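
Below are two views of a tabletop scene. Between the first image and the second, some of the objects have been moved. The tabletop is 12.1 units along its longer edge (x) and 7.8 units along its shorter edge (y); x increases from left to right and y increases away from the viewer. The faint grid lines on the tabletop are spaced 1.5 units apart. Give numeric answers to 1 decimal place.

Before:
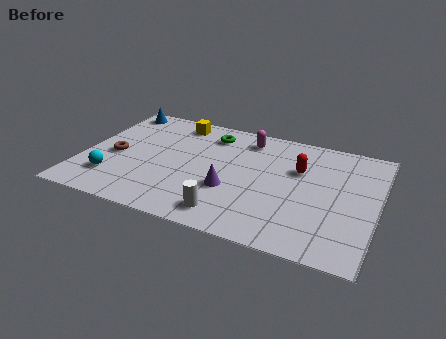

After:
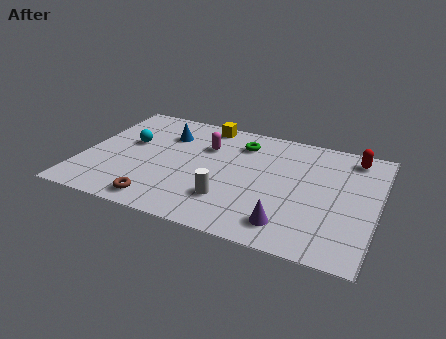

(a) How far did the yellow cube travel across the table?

1.2

The yellow cube was near (3.5, 6.7) before and (4.7, 7.0) after, so it travelled √(1.2² + 0.3²) ≈ 1.2 units.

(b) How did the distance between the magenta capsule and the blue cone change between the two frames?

-3.9

They were about 5.6 units apart before and 1.7 after — 3.9 units closer together.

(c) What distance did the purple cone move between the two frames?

2.9

The purple cone was near (6.2, 2.8) before and (8.7, 1.4) after, so it travelled √(2.5² + 1.4²) ≈ 2.9 units.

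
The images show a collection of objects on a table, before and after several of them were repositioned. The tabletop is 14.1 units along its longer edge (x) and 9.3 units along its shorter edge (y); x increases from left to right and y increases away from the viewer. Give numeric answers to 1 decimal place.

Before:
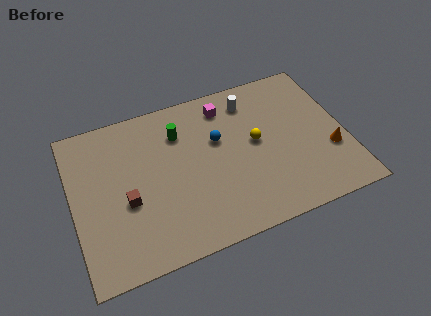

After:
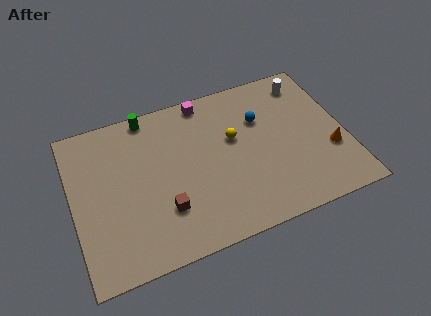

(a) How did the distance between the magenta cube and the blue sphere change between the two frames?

+1.4

Before: roughly 2.0 units apart; after: 3.4. That's 1.4 units further apart.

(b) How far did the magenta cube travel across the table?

1.2

The magenta cube was near (8.2, 7.7) before and (7.2, 8.4) after, so it travelled √(1.0² + 0.7²) ≈ 1.2 units.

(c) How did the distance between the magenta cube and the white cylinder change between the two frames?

+4.0

Before: roughly 1.3 units apart; after: 5.3. That's 4.0 units further apart.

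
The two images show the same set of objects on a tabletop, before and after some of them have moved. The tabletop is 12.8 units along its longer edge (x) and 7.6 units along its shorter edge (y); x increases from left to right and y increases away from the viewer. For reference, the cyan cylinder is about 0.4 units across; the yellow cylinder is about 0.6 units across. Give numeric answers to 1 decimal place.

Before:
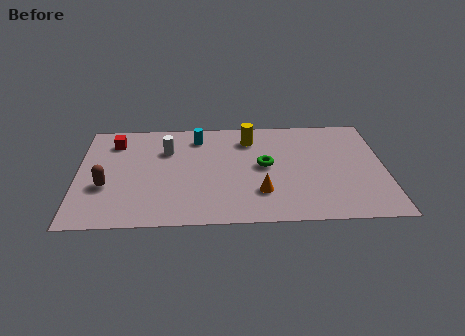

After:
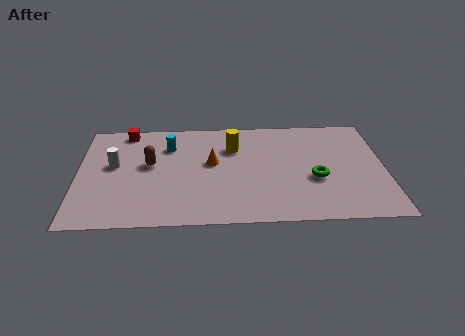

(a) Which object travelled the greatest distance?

the orange cone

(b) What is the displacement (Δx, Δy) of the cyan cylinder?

(-1.2, -0.6)

From the two frames, the cyan cylinder sits at roughly (5.0, 6.2) before and (3.8, 5.6) after.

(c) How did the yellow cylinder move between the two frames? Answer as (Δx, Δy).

(-0.7, -0.6)

From the two frames, the yellow cylinder sits at roughly (7.2, 6.0) before and (6.5, 5.4) after.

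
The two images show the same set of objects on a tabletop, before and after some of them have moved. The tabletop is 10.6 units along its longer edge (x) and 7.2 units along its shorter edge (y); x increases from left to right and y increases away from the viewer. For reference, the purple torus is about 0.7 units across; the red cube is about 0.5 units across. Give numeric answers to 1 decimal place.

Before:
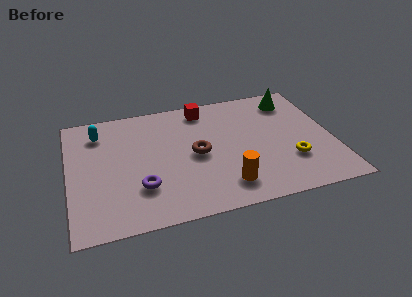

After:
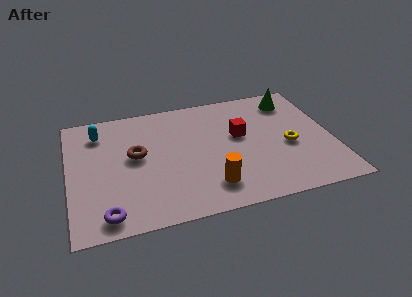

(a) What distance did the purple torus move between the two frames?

1.8

The purple torus was near (2.8, 2.1) before and (1.4, 0.9) after, so it travelled √(1.4² + 1.2²) ≈ 1.8 units.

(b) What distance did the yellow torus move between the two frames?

0.9

From (8.8, 2.2) to (8.8, 3.1), the yellow torus covered √(0.0² + 0.9²) ≈ 0.9 units.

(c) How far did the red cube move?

2.4

The red cube was near (5.6, 6.2) before and (6.9, 4.2) after, so it travelled √(1.3² + 2.0²) ≈ 2.4 units.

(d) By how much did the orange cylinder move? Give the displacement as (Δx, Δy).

(-0.6, 0.1)

From the two frames, the orange cylinder sits at roughly (6.1, 1.4) before and (5.5, 1.5) after.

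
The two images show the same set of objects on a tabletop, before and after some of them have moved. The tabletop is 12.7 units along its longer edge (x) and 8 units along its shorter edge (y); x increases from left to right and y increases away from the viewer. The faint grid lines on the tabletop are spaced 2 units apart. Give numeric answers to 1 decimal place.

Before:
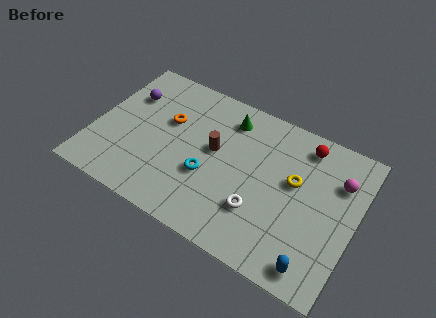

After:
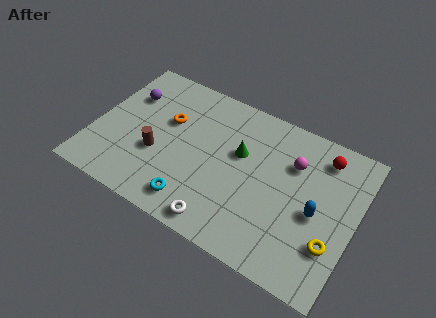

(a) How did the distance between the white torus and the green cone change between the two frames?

-0.6

The distance was about 4.6 in the first image and 4.0 in the second, so they moved 0.6 units closer together.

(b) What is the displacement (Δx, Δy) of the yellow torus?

(2.1, -2.3)

The yellow torus started near (9.7, 4.7) and ended near (11.8, 2.4).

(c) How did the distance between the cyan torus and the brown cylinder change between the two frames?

+1.2

The distance was about 1.5 in the first image and 2.7 in the second, so they moved 1.2 units further apart.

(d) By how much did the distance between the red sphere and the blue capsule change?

-2.9

The distance was about 5.9 in the first image and 3.0 in the second, so they moved 2.9 units closer together.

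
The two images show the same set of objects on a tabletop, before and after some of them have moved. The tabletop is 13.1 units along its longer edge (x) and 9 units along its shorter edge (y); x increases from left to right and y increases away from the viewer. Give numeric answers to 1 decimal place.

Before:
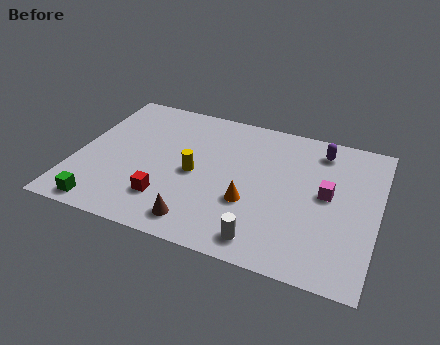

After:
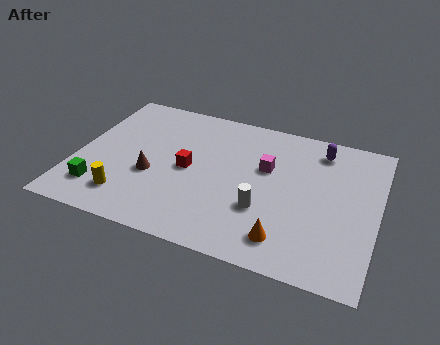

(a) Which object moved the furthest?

the yellow cylinder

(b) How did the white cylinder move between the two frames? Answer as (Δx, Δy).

(-0.2, 1.8)

The white cylinder started near (8.5, 1.2) and ended near (8.3, 3.0).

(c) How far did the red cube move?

2.3

From (4.2, 2.2) to (4.9, 4.4), the red cube covered √(0.7² + 2.2²) ≈ 2.3 units.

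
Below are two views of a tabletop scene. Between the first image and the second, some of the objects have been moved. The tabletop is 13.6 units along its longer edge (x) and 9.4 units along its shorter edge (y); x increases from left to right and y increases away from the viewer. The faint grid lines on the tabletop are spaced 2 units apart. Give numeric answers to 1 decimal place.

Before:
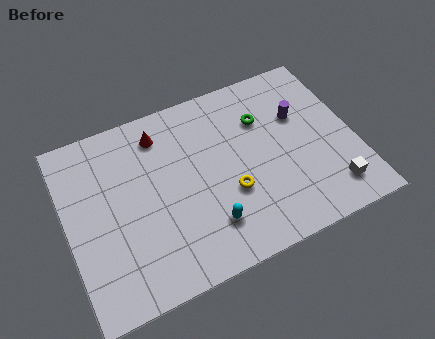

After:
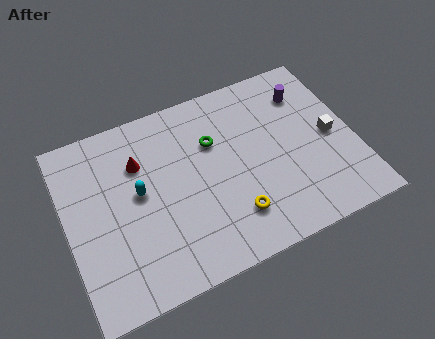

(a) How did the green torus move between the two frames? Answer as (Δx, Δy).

(-2.4, -0.3)

From the two frames, the green torus sits at roughly (9.5, 6.6) before and (7.1, 6.3) after.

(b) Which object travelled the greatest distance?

the cyan capsule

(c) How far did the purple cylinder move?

1.2

The purple cylinder moved from about (11.2, 6.1) to (11.7, 7.2), a distance of √(0.5² + 1.1²) ≈ 1.2.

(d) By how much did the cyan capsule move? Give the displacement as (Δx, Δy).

(-2.9, 2.9)

The cyan capsule started near (6.3, 2.2) and ended near (3.4, 5.1).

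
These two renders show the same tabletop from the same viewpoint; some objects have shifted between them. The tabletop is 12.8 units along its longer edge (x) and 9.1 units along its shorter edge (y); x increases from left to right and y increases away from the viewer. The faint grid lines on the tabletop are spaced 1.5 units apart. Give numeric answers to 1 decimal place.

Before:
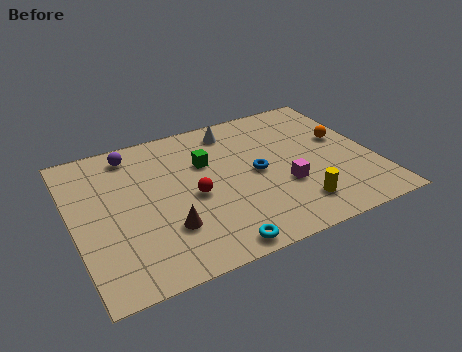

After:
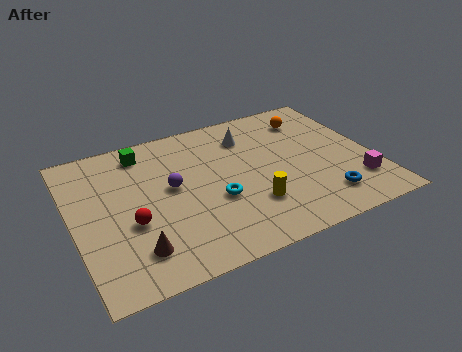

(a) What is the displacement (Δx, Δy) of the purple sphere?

(1.4, -2.8)

The purple sphere started near (2.8, 7.8) and ended near (4.2, 5.0).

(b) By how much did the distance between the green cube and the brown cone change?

+1.9

The distance was about 4.0 in the first image and 5.9 in the second, so they moved 1.9 units further apart.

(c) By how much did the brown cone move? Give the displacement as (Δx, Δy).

(-1.4, -0.7)

The brown cone started near (3.7, 2.6) and ended near (2.3, 1.9).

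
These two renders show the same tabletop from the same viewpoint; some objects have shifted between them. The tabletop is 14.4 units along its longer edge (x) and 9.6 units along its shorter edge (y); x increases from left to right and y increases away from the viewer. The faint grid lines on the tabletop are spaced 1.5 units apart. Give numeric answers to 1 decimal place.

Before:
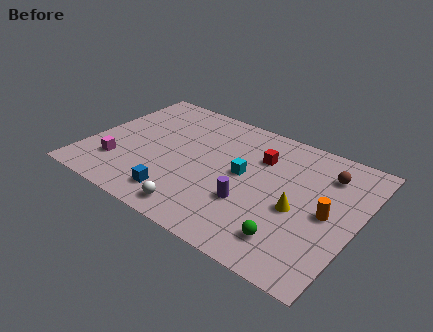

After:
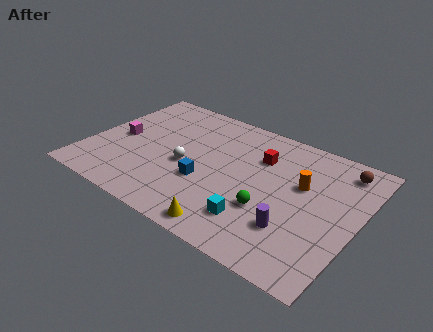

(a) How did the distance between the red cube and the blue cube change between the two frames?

-2.1

Before: roughly 6.2 units apart; after: 4.1. That's 2.1 units closer together.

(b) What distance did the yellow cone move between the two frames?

4.3

The yellow cone was near (11.4, 4.1) before and (8.4, 1.0) after, so it travelled √(3.0² + 3.1²) ≈ 4.3 units.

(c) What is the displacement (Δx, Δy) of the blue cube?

(1.1, 1.8)

The blue cube started near (5.4, 1.7) and ended near (6.5, 3.5).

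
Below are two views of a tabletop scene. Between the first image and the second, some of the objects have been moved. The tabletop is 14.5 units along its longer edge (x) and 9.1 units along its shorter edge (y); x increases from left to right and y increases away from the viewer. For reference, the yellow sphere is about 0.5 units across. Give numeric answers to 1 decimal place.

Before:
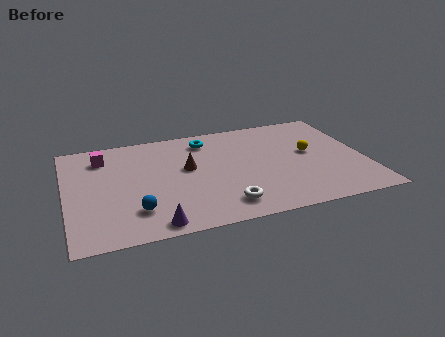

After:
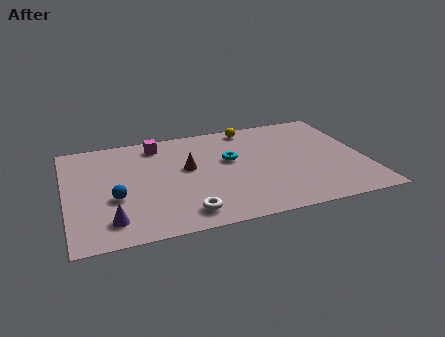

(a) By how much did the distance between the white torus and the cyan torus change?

-1.2

They were about 5.9 units apart before and 4.7 after — 1.2 units closer together.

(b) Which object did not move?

the brown cone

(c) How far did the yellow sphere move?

4.1

The yellow sphere moved from about (11.9, 5.0) to (9.2, 8.1), a distance of √(2.7² + 3.1²) ≈ 4.1.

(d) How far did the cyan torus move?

2.3

The cyan torus was near (7.0, 7.5) before and (8.0, 5.4) after, so it travelled √(1.0² + 2.1²) ≈ 2.3 units.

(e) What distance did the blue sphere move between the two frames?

1.6

From (3.2, 2.2) to (2.3, 3.5), the blue sphere covered √(0.9² + 1.3²) ≈ 1.6 units.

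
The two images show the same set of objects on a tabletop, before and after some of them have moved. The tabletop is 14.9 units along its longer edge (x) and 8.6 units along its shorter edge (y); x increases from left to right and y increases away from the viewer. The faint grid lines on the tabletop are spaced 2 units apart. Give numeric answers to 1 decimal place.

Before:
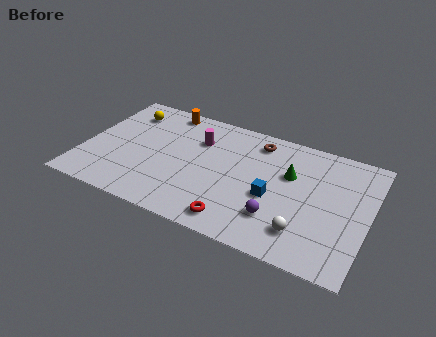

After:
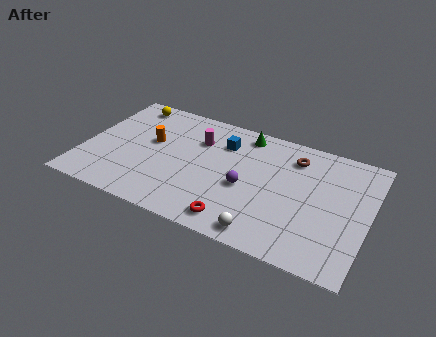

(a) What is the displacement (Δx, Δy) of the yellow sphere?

(0.0, 0.7)

From the two frames, the yellow sphere sits at roughly (1.8, 6.8) before and (1.8, 7.5) after.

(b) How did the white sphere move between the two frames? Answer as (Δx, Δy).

(-1.9, -0.9)

From the two frames, the white sphere sits at roughly (11.8, 1.9) before and (9.9, 1.0) after.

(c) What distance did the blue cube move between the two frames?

4.0

The blue cube was near (10.0, 3.6) before and (7.1, 6.4) after, so it travelled √(2.9² + 2.8²) ≈ 4.0 units.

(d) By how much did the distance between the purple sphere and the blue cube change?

+1.7

The distance was about 1.4 in the first image and 3.1 in the second, so they moved 1.7 units further apart.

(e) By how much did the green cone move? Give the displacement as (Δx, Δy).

(-2.6, 2.0)

From the two frames, the green cone sits at roughly (10.7, 5.5) before and (8.1, 7.5) after.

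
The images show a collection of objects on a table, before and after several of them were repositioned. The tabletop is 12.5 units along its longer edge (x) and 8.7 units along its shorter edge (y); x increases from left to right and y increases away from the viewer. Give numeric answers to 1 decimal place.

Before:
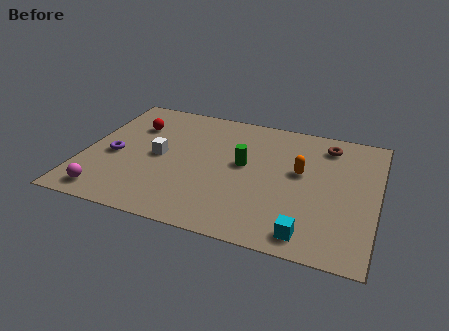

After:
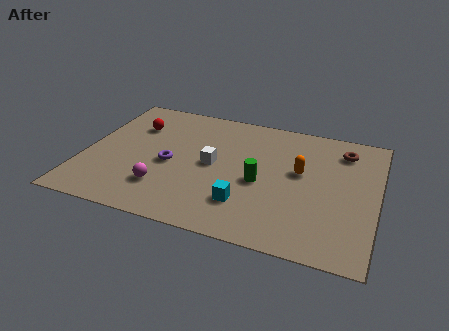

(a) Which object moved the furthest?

the cyan cube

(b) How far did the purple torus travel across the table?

2.4

The purple torus moved from about (1.3, 3.8) to (3.7, 3.9), a distance of √(2.4² + 0.1²) ≈ 2.4.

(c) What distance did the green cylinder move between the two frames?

1.3

From (6.8, 4.8) to (7.6, 3.8), the green cylinder covered √(0.8² + 1.0²) ≈ 1.3 units.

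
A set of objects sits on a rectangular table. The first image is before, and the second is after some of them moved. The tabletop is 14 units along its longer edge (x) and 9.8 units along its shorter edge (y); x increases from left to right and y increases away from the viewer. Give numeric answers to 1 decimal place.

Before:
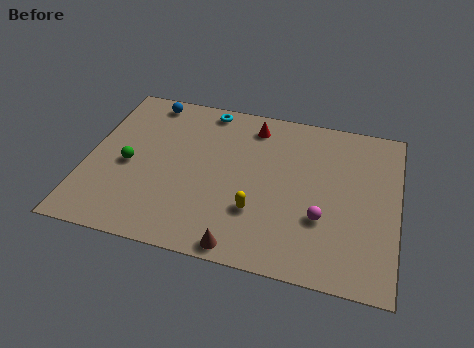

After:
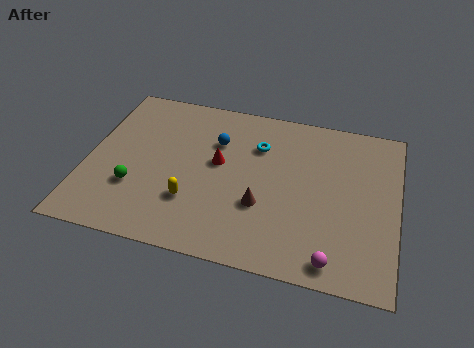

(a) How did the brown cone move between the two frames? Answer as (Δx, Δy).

(0.7, 2.6)

The brown cone started near (7.3, 0.8) and ended near (8.0, 3.4).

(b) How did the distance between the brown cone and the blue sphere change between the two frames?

-5.2

The distance was about 9.3 in the first image and 4.1 in the second, so they moved 5.2 units closer together.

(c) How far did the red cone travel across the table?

3.0

The red cone was near (7.3, 8.2) before and (5.9, 5.5) after, so it travelled √(1.4² + 2.7²) ≈ 3.0 units.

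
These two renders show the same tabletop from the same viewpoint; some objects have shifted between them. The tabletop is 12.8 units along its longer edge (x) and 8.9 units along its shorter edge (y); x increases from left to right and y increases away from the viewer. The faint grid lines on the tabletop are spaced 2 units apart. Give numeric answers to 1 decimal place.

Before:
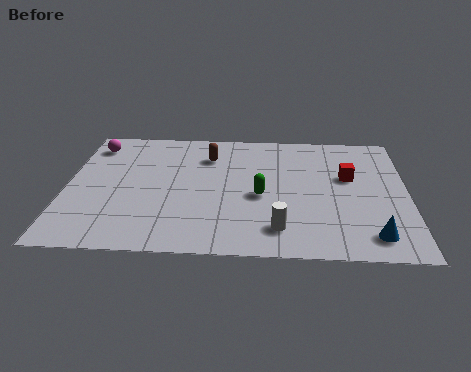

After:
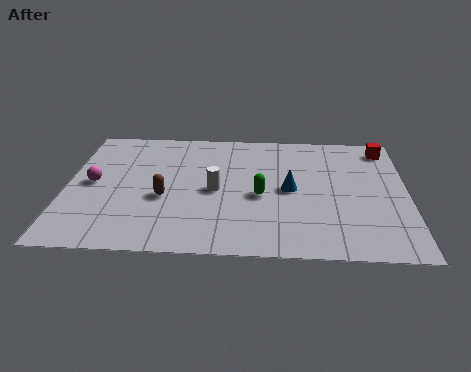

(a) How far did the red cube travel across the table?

2.6

The red cube was near (10.6, 5.4) before and (12.0, 7.6) after, so it travelled √(1.4² + 2.2²) ≈ 2.6 units.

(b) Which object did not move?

the green capsule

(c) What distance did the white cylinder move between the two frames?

3.5

From (8.0, 1.7) to (5.6, 4.2), the white cylinder covered √(2.4² + 2.5²) ≈ 3.5 units.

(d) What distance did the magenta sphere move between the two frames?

2.8

The magenta sphere moved from about (0.9, 7.3) to (1.0, 4.5), a distance of √(0.1² + 2.8²) ≈ 2.8.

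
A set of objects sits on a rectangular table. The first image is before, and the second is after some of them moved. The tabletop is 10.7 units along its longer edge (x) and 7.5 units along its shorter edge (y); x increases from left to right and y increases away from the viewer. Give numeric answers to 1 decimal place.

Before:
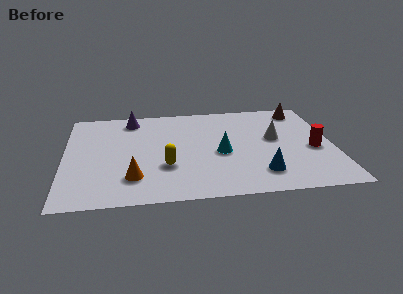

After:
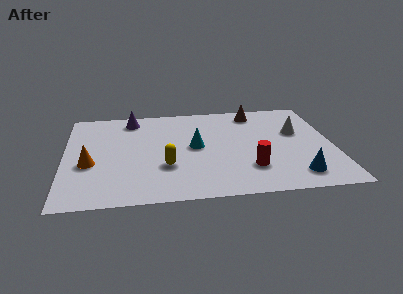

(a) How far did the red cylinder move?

2.9

From (9.9, 3.2) to (7.3, 2.0), the red cylinder covered √(2.6² + 1.2²) ≈ 2.9 units.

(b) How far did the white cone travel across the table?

1.0

The white cone was near (8.4, 4.2) before and (9.3, 4.6) after, so it travelled √(0.9² + 0.4²) ≈ 1.0 units.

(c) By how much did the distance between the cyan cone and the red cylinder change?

-0.9

They were about 3.7 units apart before and 2.8 after — 0.9 units closer together.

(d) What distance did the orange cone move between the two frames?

2.1

From (2.7, 1.8) to (1.0, 3.0), the orange cone covered √(1.7² + 1.2²) ≈ 2.1 units.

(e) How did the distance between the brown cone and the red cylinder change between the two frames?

+1.2

Before: roughly 3.2 units apart; after: 4.4. That's 1.2 units further apart.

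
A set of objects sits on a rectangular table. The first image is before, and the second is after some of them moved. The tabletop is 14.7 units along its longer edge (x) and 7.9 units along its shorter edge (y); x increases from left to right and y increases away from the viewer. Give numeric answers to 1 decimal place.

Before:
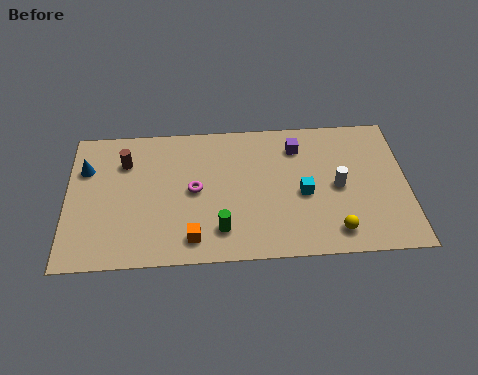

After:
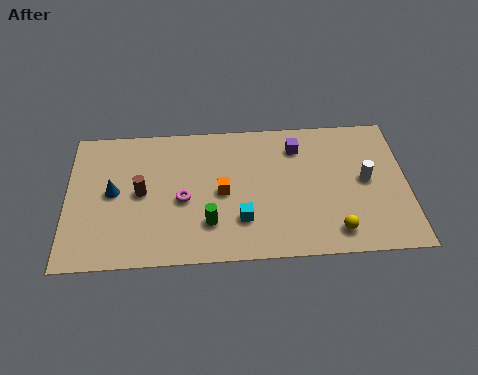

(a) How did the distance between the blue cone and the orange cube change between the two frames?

-1.5

Before: roughly 6.2 units apart; after: 4.7. That's 1.5 units closer together.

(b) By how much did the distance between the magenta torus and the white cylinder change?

+1.7

The distance was about 6.2 in the first image and 7.9 in the second, so they moved 1.7 units further apart.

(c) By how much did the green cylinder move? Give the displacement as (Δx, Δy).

(-0.5, 0.4)

From the two frames, the green cylinder sits at roughly (6.6, 1.7) before and (6.1, 2.1) after.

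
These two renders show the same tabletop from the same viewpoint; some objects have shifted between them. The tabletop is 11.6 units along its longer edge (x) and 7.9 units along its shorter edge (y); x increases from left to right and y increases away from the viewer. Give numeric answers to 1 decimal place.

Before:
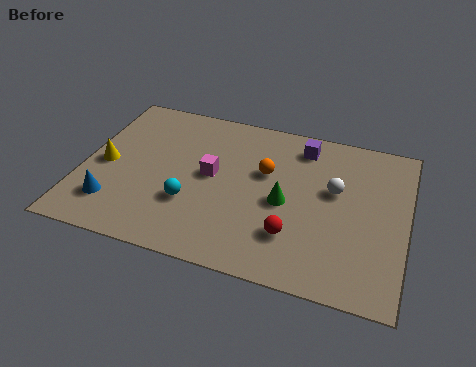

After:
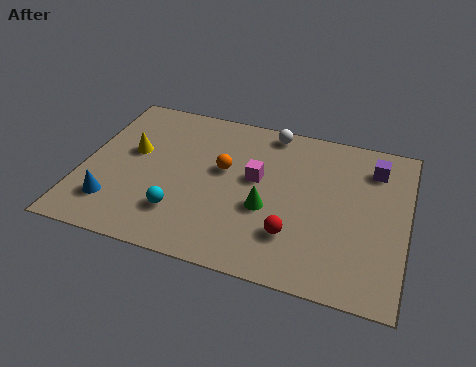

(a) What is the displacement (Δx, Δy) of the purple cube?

(2.6, -0.4)

The purple cube started near (7.7, 6.6) and ended near (10.3, 6.2).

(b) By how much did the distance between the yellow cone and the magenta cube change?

+0.7

Before: roughly 3.8 units apart; after: 4.5. That's 0.7 units further apart.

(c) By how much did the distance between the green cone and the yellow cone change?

-1.3

Before: roughly 6.5 units apart; after: 5.2. That's 1.3 units closer together.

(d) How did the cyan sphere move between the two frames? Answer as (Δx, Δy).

(-0.3, -0.6)

From the two frames, the cyan sphere sits at roughly (4.0, 2.6) before and (3.7, 2.0) after.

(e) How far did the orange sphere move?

1.5

The orange sphere moved from about (6.5, 4.9) to (5.0, 4.6), a distance of √(1.5² + 0.3²) ≈ 1.5.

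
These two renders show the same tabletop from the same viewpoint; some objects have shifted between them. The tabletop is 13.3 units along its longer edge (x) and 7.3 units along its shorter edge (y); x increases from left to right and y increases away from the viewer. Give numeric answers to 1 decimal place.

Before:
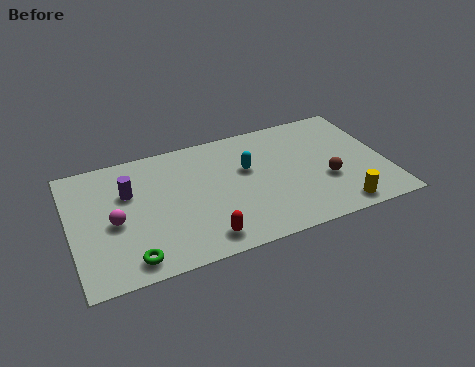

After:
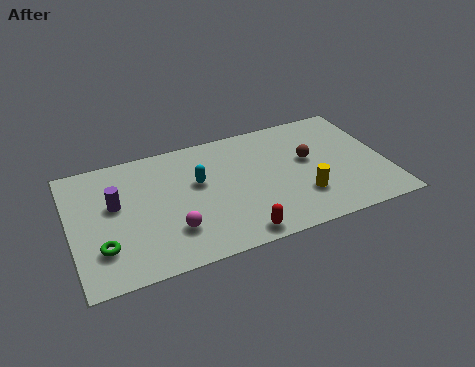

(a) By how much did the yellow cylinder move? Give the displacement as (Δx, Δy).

(-1.4, 1.2)

From the two frames, the yellow cylinder sits at roughly (11.0, 0.9) before and (9.6, 2.1) after.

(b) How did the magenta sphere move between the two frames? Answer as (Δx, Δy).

(2.3, -1.3)

The magenta sphere was at about (1.8, 3.3) and moved to about (4.1, 2.0).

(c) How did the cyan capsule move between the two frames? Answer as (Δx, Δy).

(-2.1, -0.1)

The cyan capsule was at about (7.5, 4.5) and moved to about (5.4, 4.4).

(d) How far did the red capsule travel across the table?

1.4

The red capsule was near (5.3, 1.1) before and (6.7, 0.8) after, so it travelled √(1.4² + 0.3²) ≈ 1.4 units.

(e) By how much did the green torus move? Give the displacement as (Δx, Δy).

(-1.1, 1.0)

From the two frames, the green torus sits at roughly (2.3, 1.0) before and (1.2, 2.0) after.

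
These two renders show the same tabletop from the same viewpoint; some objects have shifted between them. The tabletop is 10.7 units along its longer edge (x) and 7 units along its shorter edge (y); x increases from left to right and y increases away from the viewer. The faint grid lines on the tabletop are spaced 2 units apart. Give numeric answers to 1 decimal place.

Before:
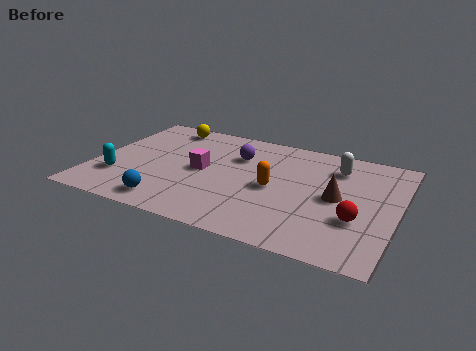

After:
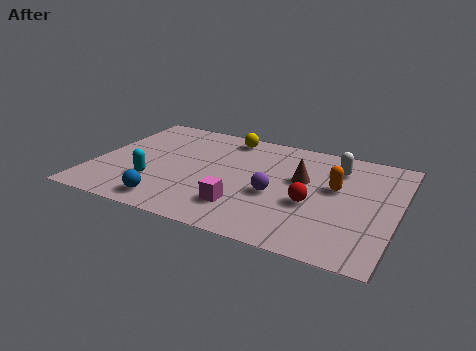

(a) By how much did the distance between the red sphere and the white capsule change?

-0.5

The distance was about 3.2 in the first image and 2.7 in the second, so they moved 0.5 units closer together.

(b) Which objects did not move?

the blue sphere and the white capsule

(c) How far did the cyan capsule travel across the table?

1.3

From (1.0, 2.0) to (2.3, 2.1), the cyan capsule covered √(1.3² + 0.1²) ≈ 1.3 units.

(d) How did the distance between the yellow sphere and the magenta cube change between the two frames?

+1.4

Before: roughly 3.1 units apart; after: 4.5. That's 1.4 units further apart.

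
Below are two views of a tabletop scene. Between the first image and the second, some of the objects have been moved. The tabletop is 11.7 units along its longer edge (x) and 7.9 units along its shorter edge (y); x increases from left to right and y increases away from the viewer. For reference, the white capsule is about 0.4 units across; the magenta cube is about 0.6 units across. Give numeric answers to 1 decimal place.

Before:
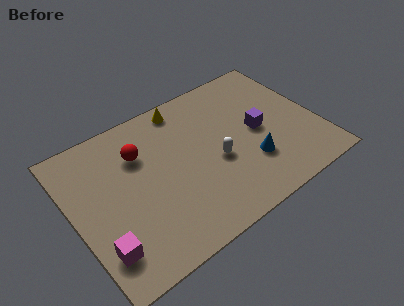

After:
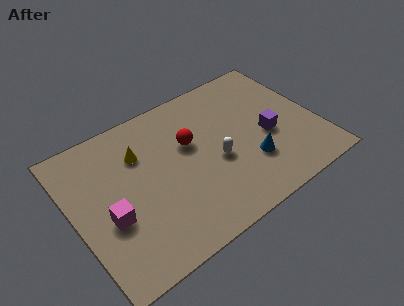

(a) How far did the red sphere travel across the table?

2.4

The red sphere was near (3.4, 5.6) before and (5.7, 4.9) after, so it travelled √(2.3² + 0.7²) ≈ 2.4 units.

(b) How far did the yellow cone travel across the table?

2.8

The yellow cone was near (5.8, 7.0) before and (3.4, 5.6) after, so it travelled √(2.4² + 1.4²) ≈ 2.8 units.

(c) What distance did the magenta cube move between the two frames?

1.4

The magenta cube moved from about (0.9, 1.8) to (1.5, 3.1), a distance of √(0.6² + 1.3²) ≈ 1.4.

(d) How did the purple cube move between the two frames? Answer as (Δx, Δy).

(0.4, -0.5)

From the two frames, the purple cube sits at roughly (8.9, 3.9) before and (9.3, 3.4) after.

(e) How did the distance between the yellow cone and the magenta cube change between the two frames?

-4.0

They were about 7.1 units apart before and 3.1 after — 4.0 units closer together.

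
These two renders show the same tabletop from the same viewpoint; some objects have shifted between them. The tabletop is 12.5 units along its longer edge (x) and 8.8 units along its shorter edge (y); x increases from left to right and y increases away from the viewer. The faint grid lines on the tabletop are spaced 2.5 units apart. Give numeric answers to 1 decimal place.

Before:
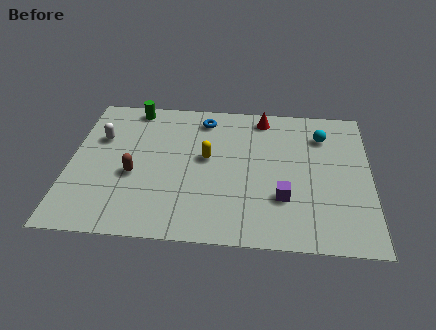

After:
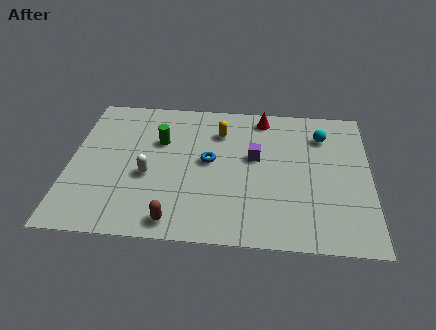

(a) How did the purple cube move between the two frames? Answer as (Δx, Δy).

(-1.2, 2.4)

The purple cube was at about (8.9, 2.7) and moved to about (7.7, 5.1).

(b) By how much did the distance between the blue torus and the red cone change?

+1.2

The distance was about 2.5 in the first image and 3.7 in the second, so they moved 1.2 units further apart.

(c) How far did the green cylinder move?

2.4

From (2.5, 7.9) to (3.7, 5.8), the green cylinder covered √(1.2² + 2.1²) ≈ 2.4 units.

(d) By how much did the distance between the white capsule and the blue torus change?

-1.9

The distance was about 4.6 in the first image and 2.7 in the second, so they moved 1.9 units closer together.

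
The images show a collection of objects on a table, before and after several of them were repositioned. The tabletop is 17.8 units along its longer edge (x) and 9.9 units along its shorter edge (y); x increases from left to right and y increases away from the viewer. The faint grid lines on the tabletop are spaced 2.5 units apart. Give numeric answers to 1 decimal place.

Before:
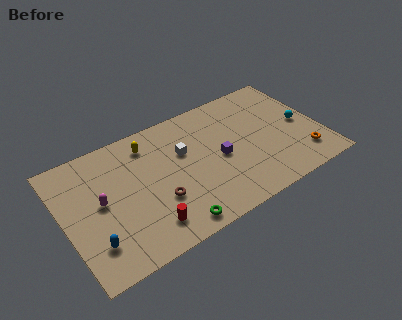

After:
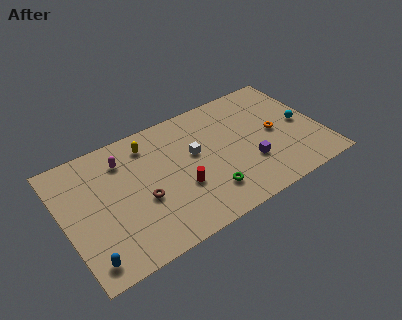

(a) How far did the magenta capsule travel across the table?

3.1

The magenta capsule moved from about (2.5, 5.2) to (4.4, 7.7), a distance of √(1.9² + 2.5²) ≈ 3.1.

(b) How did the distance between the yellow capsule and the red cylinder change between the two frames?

-1.5

They were about 6.3 units apart before and 4.8 after — 1.5 units closer together.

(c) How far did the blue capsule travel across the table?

1.1

From (1.6, 2.4) to (1.1, 1.4), the blue capsule covered √(0.5² + 1.0²) ≈ 1.1 units.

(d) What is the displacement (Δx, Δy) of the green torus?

(2.7, 1.2)

The green torus was at about (6.8, 1.1) and moved to about (9.5, 2.3).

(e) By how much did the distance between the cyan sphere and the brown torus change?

+0.9

They were about 10.5 units apart before and 11.4 after — 0.9 units further apart.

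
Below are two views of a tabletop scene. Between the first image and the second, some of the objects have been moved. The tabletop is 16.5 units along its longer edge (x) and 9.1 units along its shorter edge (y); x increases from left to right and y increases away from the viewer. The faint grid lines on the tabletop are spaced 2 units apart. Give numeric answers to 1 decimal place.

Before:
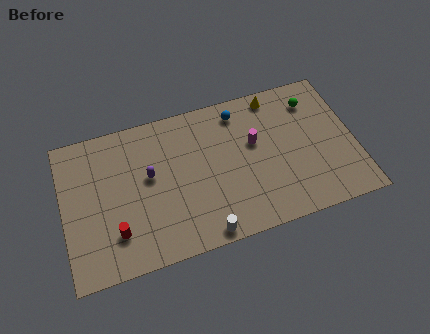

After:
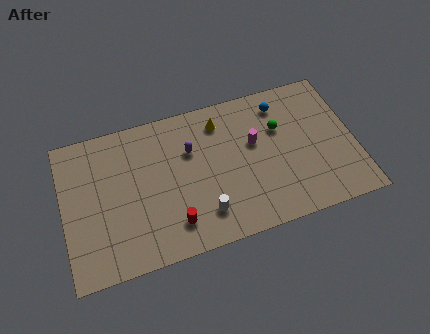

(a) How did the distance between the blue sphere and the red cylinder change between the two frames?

-0.5

Before: roughly 9.2 units apart; after: 8.7. That's 0.5 units closer together.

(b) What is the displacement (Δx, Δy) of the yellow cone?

(-3.2, -0.7)

From the two frames, the yellow cone sits at roughly (12.3, 8.1) before and (9.1, 7.4) after.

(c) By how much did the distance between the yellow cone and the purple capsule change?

-5.7

They were about 7.9 units apart before and 2.2 after — 5.7 units closer together.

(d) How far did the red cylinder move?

3.2

The red cylinder moved from about (2.8, 2.3) to (6.0, 1.9), a distance of √(3.2² + 0.4²) ≈ 3.2.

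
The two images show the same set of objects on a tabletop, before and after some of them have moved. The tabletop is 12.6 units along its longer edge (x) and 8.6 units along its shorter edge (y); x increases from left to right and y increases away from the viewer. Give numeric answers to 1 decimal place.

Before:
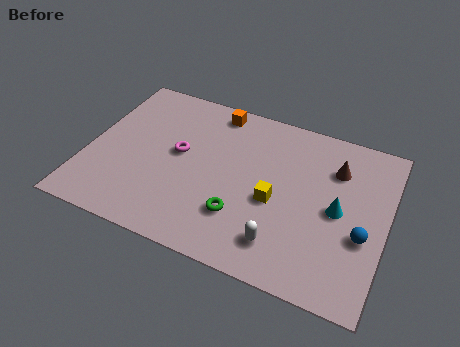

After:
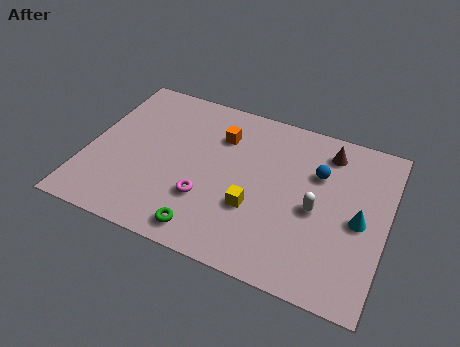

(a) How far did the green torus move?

1.8

From (6.7, 2.4) to (5.4, 1.1), the green torus covered √(1.3² + 1.3²) ≈ 1.8 units.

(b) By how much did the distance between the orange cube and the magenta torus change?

+0.5

The distance was about 3.1 in the first image and 3.6 in the second, so they moved 0.5 units further apart.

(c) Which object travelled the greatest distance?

the blue sphere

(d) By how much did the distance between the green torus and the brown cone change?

+2.2

Before: roughly 5.3 units apart; after: 7.5. That's 2.2 units further apart.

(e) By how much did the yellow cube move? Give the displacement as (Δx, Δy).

(-0.8, -0.7)

The yellow cube started near (8.0, 3.7) and ended near (7.2, 3.0).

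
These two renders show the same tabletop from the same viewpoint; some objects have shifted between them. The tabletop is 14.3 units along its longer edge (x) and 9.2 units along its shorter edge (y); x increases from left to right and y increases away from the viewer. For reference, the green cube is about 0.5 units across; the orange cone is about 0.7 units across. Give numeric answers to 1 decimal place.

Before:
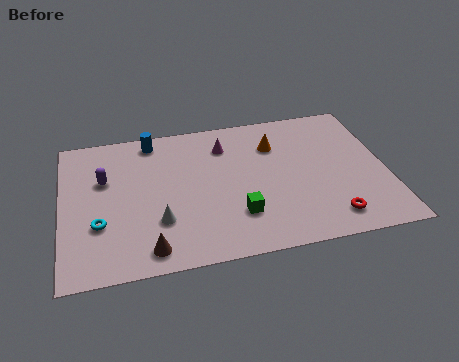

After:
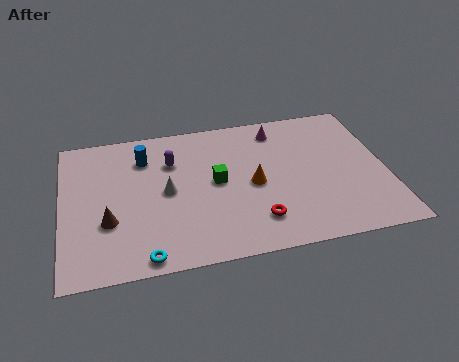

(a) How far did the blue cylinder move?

1.2

From (4.1, 8.1) to (3.7, 7.0), the blue cylinder covered √(0.4² + 1.1²) ≈ 1.2 units.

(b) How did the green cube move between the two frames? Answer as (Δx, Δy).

(-0.8, 2.3)

The green cube started near (7.6, 2.5) and ended near (6.8, 4.8).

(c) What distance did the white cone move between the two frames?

1.8

The white cone was near (4.2, 2.8) before and (4.6, 4.6) after, so it travelled √(0.4² + 1.8²) ≈ 1.8 units.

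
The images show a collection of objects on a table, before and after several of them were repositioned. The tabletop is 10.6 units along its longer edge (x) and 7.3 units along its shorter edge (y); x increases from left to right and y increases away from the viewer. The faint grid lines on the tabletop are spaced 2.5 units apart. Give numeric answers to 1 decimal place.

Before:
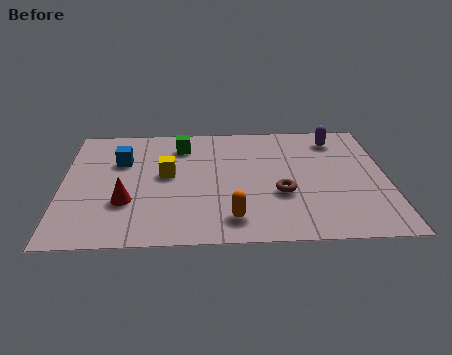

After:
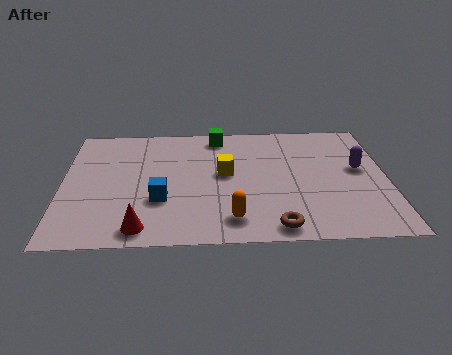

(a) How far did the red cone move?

1.6

From (2.1, 2.4) to (2.6, 0.9), the red cone covered √(0.5² + 1.5²) ≈ 1.6 units.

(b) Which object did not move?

the orange capsule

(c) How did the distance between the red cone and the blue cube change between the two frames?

-0.8

Before: roughly 2.5 units apart; after: 1.7. That's 0.8 units closer together.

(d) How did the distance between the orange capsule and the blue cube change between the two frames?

-2.5

Before: roughly 5.1 units apart; after: 2.6. That's 2.5 units closer together.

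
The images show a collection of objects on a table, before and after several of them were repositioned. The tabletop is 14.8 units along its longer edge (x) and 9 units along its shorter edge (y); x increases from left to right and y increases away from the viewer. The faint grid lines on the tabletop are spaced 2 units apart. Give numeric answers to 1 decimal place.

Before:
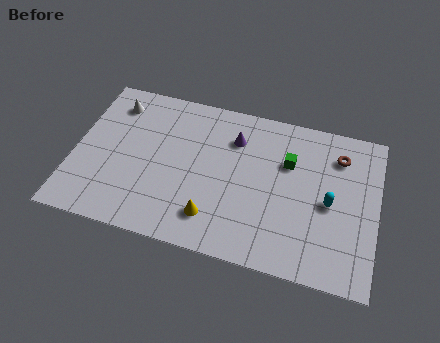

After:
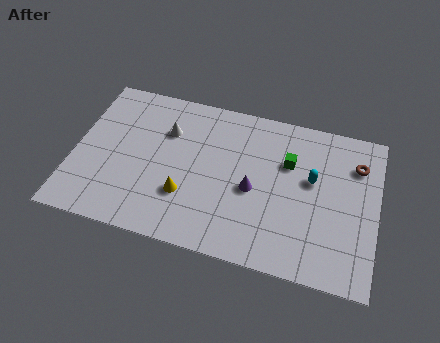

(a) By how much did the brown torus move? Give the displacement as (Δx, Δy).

(0.9, -0.3)

The brown torus started near (12.8, 7.0) and ended near (13.7, 6.7).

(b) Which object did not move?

the green cube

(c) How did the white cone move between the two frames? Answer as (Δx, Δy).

(2.7, -1.0)

From the two frames, the white cone sits at roughly (1.7, 7.3) before and (4.4, 6.3) after.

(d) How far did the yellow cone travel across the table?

1.7

The yellow cone was near (7.0, 1.9) before and (5.6, 2.8) after, so it travelled √(1.4² + 0.9²) ≈ 1.7 units.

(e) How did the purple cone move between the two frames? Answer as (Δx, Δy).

(1.1, -2.7)

From the two frames, the purple cone sits at roughly (7.7, 6.7) before and (8.8, 4.0) after.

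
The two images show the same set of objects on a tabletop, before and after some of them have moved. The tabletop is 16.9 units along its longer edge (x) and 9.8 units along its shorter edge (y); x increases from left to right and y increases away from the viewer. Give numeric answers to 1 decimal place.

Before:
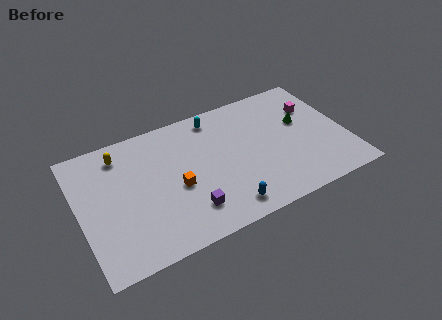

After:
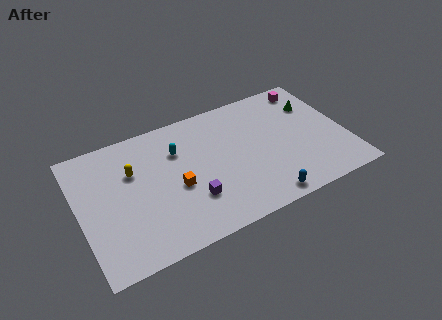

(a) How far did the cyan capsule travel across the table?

3.1

The cyan capsule was near (9.0, 8.5) before and (6.4, 6.9) after, so it travelled √(2.6² + 1.6²) ≈ 3.1 units.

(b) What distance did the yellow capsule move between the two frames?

1.7

The yellow capsule was near (2.9, 8.1) before and (3.5, 6.5) after, so it travelled √(0.6² + 1.6²) ≈ 1.7 units.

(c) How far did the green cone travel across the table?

1.5

The green cone was near (14.3, 5.9) before and (15.3, 7.0) after, so it travelled √(1.0² + 1.1²) ≈ 1.5 units.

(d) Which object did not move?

the orange cube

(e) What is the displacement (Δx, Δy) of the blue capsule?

(2.4, -0.4)

From the two frames, the blue capsule sits at roughly (8.7, 1.4) before and (11.1, 1.0) after.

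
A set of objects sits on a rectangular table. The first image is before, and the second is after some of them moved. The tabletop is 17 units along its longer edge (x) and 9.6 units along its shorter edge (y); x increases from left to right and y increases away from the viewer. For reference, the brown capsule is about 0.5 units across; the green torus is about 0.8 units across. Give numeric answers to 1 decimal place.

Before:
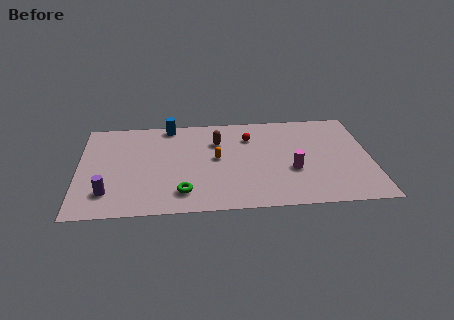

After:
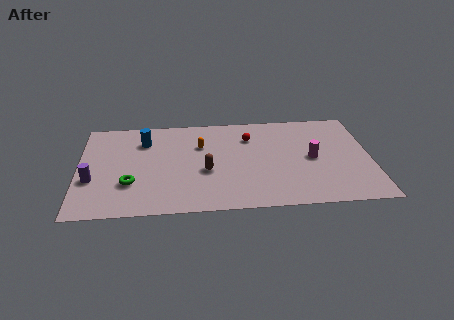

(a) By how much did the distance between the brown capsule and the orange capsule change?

+0.9

Before: roughly 1.7 units apart; after: 2.6. That's 0.9 units further apart.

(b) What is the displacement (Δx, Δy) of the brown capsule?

(-0.7, -2.9)

From the two frames, the brown capsule sits at roughly (8.1, 6.8) before and (7.4, 3.9) after.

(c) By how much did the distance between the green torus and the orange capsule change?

+1.6

The distance was about 3.8 in the first image and 5.4 in the second, so they moved 1.6 units further apart.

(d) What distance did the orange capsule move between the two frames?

1.7

The orange capsule moved from about (8.0, 5.1) to (7.1, 6.5), a distance of √(0.9² + 1.4²) ≈ 1.7.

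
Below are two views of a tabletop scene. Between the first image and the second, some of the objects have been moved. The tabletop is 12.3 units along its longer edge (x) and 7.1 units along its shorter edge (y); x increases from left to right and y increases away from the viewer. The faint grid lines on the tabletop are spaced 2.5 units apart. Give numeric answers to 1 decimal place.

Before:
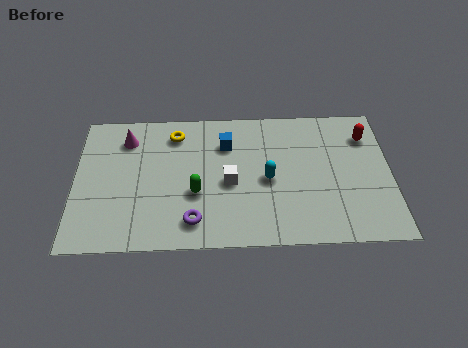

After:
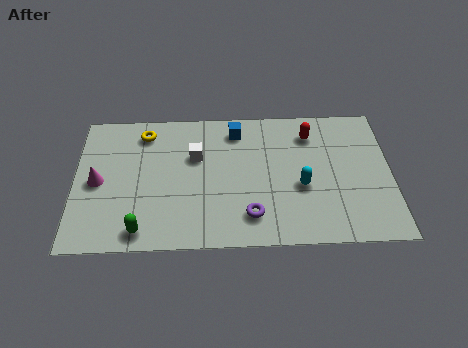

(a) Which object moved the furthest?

the green capsule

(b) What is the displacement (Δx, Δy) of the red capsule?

(-2.2, 0.2)

From the two frames, the red capsule sits at roughly (11.4, 5.4) before and (9.2, 5.6) after.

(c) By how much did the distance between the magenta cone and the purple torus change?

+1.2

They were about 5.0 units apart before and 6.2 after — 1.2 units further apart.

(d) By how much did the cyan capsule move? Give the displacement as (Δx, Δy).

(1.3, -0.4)

The cyan capsule was at about (7.5, 3.3) and moved to about (8.8, 2.9).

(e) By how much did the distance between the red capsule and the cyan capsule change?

-1.7

Before: roughly 4.4 units apart; after: 2.7. That's 1.7 units closer together.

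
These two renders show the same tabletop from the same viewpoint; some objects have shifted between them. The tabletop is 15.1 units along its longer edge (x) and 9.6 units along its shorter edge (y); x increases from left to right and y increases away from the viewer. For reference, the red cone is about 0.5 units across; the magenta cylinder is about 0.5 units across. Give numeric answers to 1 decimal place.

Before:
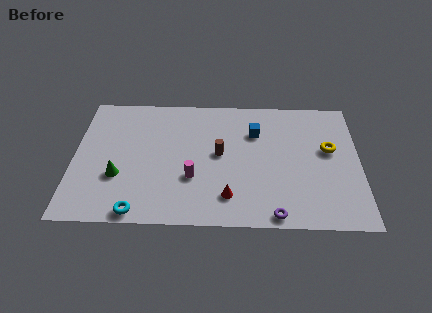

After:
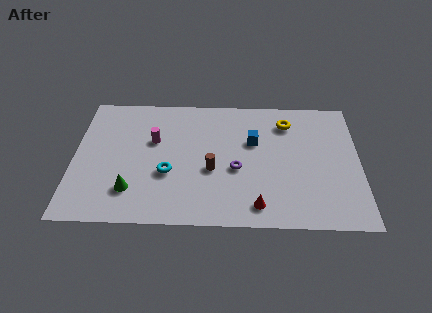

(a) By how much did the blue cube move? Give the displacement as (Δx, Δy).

(-0.1, -0.7)

The blue cube started near (9.6, 6.8) and ended near (9.5, 6.1).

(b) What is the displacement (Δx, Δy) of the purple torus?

(-2.0, 3.2)

From the two frames, the purple torus sits at roughly (10.6, 0.8) before and (8.6, 4.0) after.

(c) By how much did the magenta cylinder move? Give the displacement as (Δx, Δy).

(-2.1, 2.7)

The magenta cylinder was at about (6.3, 3.3) and moved to about (4.2, 6.0).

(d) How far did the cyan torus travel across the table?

3.2

From (3.5, 0.8) to (5.0, 3.6), the cyan torus covered √(1.5² + 2.8²) ≈ 3.2 units.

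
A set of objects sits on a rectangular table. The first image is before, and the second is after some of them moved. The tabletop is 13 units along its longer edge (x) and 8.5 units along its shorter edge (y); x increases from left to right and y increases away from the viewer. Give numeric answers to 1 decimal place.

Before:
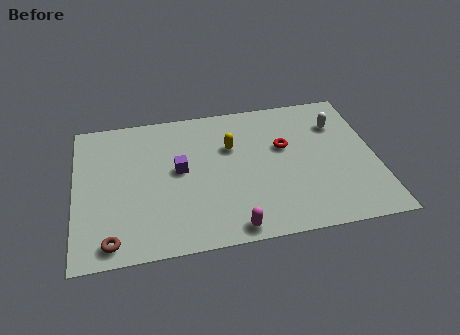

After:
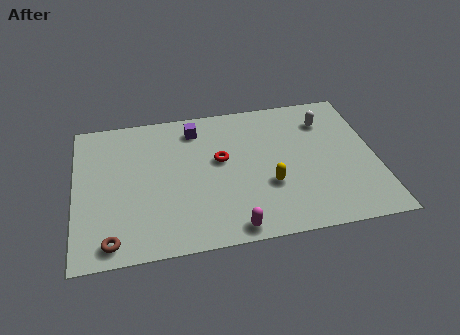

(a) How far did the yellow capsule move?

3.0

The yellow capsule moved from about (6.8, 5.6) to (8.3, 3.0), a distance of √(1.5² + 2.6²) ≈ 3.0.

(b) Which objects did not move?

the magenta capsule and the brown torus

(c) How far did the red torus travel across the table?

2.8

From (9.1, 5.2) to (6.3, 4.9), the red torus covered √(2.8² + 0.3²) ≈ 2.8 units.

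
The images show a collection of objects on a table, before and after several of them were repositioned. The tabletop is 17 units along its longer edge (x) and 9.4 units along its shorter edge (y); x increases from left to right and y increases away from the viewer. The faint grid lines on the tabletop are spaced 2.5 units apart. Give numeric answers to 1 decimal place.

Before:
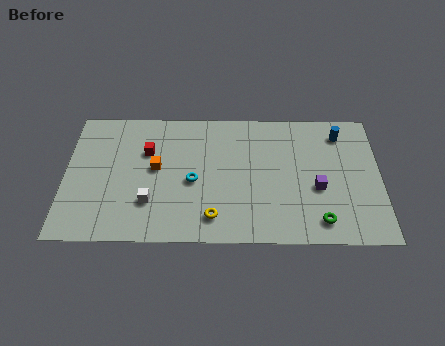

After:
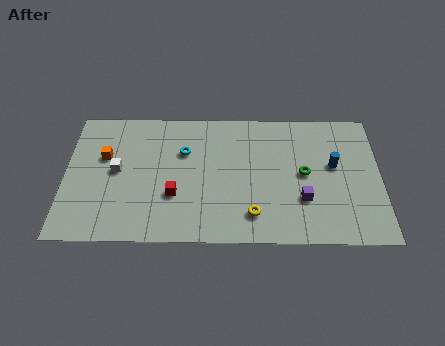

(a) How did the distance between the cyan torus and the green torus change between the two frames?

-0.6

They were about 7.3 units apart before and 6.7 after — 0.6 units closer together.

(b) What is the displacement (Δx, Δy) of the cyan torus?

(-0.5, 2.1)

The cyan torus started near (6.9, 4.2) and ended near (6.4, 6.3).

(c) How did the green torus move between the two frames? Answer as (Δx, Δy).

(-0.8, 3.3)

The green torus was at about (13.7, 1.5) and moved to about (12.9, 4.8).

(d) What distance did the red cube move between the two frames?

3.4

The red cube was near (4.4, 6.3) before and (5.9, 3.2) after, so it travelled √(1.5² + 3.1²) ≈ 3.4 units.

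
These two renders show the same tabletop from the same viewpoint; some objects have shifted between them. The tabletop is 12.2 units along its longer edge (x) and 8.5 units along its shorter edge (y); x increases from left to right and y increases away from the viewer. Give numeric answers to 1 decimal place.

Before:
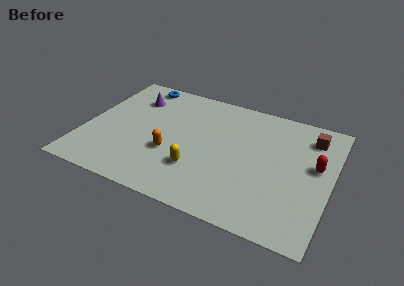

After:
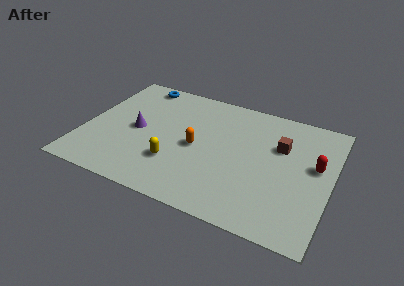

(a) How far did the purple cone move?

2.4

From (2.1, 6.4) to (2.6, 4.1), the purple cone covered √(0.5² + 2.3²) ≈ 2.4 units.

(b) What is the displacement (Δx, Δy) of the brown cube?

(-1.4, -1.2)

The brown cube was at about (11.0, 6.8) and moved to about (9.6, 5.6).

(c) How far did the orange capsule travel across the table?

1.5

The orange capsule moved from about (4.4, 3.1) to (5.6, 4.0), a distance of √(1.2² + 0.9²) ≈ 1.5.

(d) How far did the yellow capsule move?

1.1

The yellow capsule moved from about (5.8, 2.5) to (4.7, 2.5), a distance of √(1.1² + 0.0²) ≈ 1.1.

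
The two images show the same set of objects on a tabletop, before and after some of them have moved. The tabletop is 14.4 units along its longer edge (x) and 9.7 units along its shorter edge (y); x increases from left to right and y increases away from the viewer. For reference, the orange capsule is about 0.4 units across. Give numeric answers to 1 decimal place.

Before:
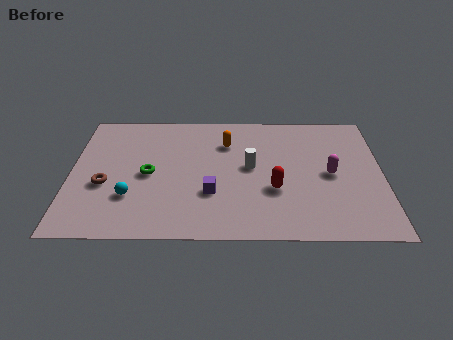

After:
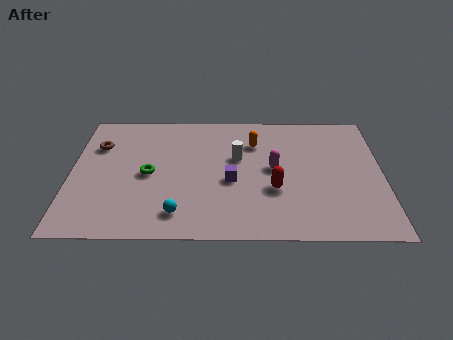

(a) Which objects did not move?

the red capsule and the green torus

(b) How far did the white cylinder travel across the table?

0.9

The white cylinder moved from about (8.3, 5.2) to (7.7, 5.9), a distance of √(0.6² + 0.7²) ≈ 0.9.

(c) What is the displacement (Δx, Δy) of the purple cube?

(0.9, 0.9)

The purple cube started near (6.5, 3.2) and ended near (7.4, 4.1).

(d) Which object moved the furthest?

the brown torus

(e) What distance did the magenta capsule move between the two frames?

2.6

The magenta capsule moved from about (12.0, 4.7) to (9.4, 5.1), a distance of √(2.6² + 0.4²) ≈ 2.6.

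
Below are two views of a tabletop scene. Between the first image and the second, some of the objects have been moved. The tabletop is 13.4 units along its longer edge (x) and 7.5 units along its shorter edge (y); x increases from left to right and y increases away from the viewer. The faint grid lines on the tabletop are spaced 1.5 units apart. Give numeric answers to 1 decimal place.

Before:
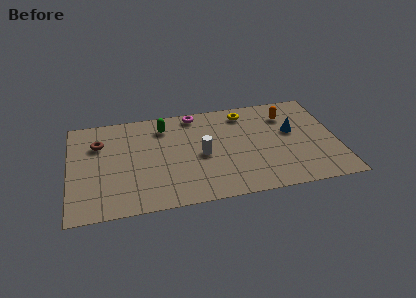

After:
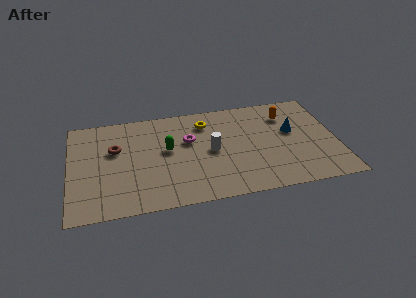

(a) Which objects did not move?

the blue cone and the orange capsule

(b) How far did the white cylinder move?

0.5

The white cylinder was near (6.6, 3.5) before and (7.1, 3.7) after, so it travelled √(0.5² + 0.2²) ≈ 0.5 units.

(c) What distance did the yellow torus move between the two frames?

2.0

The yellow torus moved from about (8.9, 6.3) to (6.9, 5.9), a distance of √(2.0² + 0.4²) ≈ 2.0.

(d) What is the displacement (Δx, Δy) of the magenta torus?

(-0.4, -2.0)

From the two frames, the magenta torus sits at roughly (6.4, 6.7) before and (6.0, 4.7) after.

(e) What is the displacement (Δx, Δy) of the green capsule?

(0.1, -1.8)

The green capsule started near (4.8, 6.0) and ended near (4.9, 4.2).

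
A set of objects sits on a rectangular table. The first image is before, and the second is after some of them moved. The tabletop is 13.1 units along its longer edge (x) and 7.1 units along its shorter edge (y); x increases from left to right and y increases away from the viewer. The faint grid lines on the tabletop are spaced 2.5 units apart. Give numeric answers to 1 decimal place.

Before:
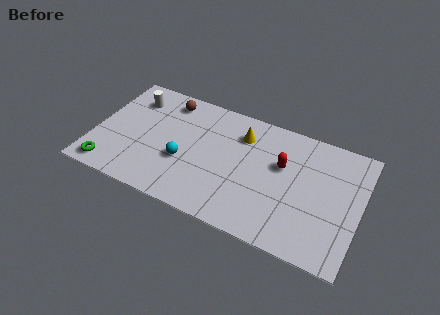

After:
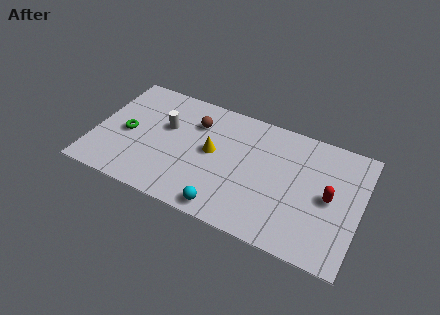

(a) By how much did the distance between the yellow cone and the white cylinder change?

-3.0

Before: roughly 5.5 units apart; after: 2.5. That's 3.0 units closer together.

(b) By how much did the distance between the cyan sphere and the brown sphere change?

+1.3

They were about 3.5 units apart before and 4.8 after — 1.3 units further apart.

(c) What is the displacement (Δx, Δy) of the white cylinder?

(1.8, -1.1)

The white cylinder was at about (1.6, 5.5) and moved to about (3.4, 4.4).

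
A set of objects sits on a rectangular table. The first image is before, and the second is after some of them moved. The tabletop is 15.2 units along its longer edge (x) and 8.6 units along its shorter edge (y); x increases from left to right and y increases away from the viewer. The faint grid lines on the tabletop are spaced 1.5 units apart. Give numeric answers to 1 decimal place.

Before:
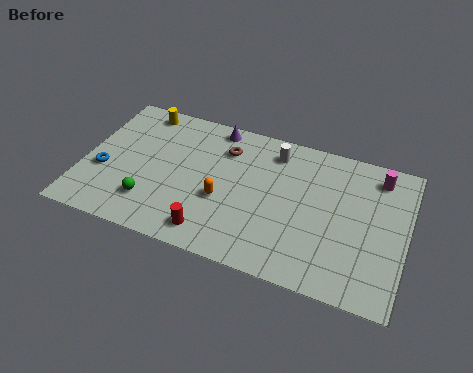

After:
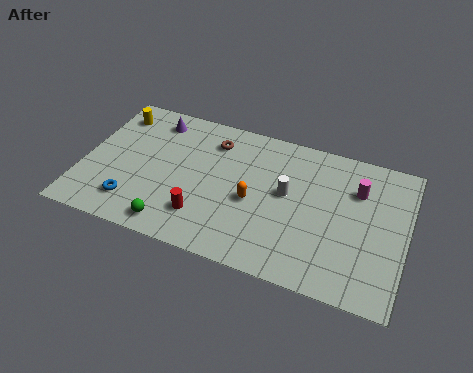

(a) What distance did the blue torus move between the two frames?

2.2

The blue torus moved from about (1.0, 3.3) to (2.6, 1.8), a distance of √(1.6² + 1.5²) ≈ 2.2.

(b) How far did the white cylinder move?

2.4

The white cylinder moved from about (8.8, 7.1) to (9.6, 4.8), a distance of √(0.8² + 2.3²) ≈ 2.4.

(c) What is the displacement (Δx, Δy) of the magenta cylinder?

(-0.9, -1.1)

From the two frames, the magenta cylinder sits at roughly (13.7, 7.2) before and (12.8, 6.1) after.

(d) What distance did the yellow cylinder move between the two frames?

1.3

The yellow cylinder moved from about (2.3, 7.6) to (1.1, 7.0), a distance of √(1.2² + 0.6²) ≈ 1.3.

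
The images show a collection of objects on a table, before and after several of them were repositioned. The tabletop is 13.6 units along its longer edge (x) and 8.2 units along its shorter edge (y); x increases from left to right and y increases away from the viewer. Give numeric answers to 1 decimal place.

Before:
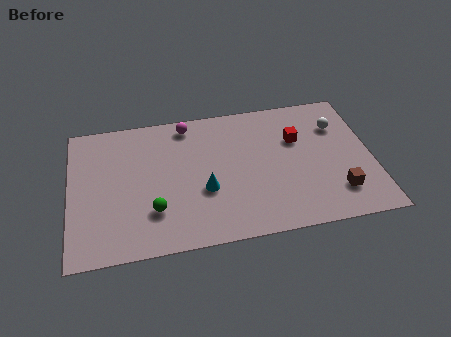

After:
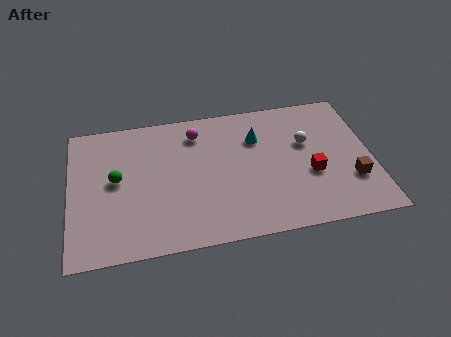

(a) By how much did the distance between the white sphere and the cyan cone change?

-4.5

The distance was about 6.8 in the first image and 2.3 in the second, so they moved 4.5 units closer together.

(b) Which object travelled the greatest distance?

the cyan cone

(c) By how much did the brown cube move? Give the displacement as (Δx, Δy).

(0.7, 0.6)

From the two frames, the brown cube sits at roughly (11.9, 1.9) before and (12.6, 2.5) after.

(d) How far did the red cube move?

2.3

The red cube moved from about (10.3, 5.4) to (10.8, 3.2), a distance of √(0.5² + 2.2²) ≈ 2.3.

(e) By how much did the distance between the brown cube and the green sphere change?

+2.5

They were about 8.2 units apart before and 10.7 after — 2.5 units further apart.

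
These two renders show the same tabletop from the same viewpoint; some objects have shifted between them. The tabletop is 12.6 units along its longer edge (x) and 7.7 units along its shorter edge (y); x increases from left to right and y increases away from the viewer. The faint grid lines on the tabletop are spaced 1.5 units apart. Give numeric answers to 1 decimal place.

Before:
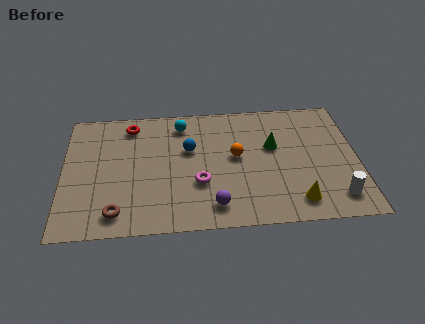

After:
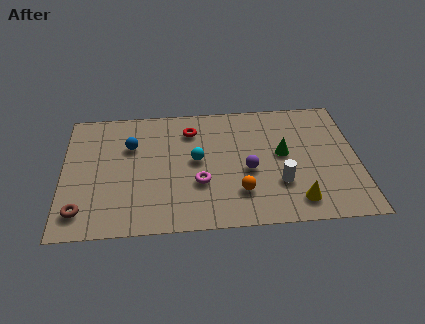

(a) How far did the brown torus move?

1.5

From (2.3, 1.2) to (0.8, 1.4), the brown torus covered √(1.5² + 0.2²) ≈ 1.5 units.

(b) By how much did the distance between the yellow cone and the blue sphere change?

+2.3

They were about 5.7 units apart before and 8.0 after — 2.3 units further apart.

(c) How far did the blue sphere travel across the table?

2.5

From (5.4, 4.8) to (2.9, 5.2), the blue sphere covered √(2.5² + 0.4²) ≈ 2.5 units.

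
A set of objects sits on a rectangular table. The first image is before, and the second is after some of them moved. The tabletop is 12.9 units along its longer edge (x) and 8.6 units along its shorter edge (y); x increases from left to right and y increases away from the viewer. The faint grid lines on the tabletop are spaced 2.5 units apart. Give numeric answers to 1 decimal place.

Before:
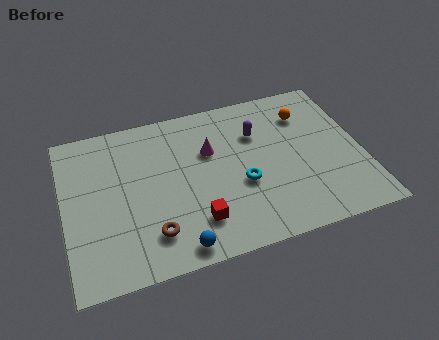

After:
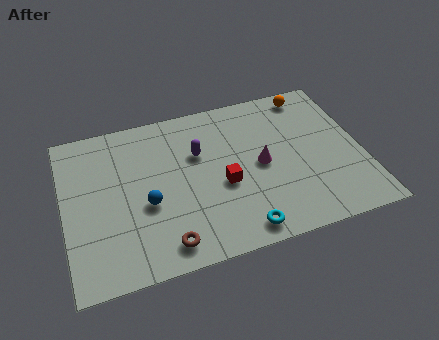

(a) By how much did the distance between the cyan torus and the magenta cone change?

+0.9

The distance was about 2.5 in the first image and 3.4 in the second, so they moved 0.9 units further apart.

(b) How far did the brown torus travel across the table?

0.9

From (3.6, 1.9) to (4.1, 1.2), the brown torus covered √(0.5² + 0.7²) ≈ 0.9 units.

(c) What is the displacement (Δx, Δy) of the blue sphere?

(-1.1, 2.6)

From the two frames, the blue sphere sits at roughly (4.6, 0.9) before and (3.5, 3.5) after.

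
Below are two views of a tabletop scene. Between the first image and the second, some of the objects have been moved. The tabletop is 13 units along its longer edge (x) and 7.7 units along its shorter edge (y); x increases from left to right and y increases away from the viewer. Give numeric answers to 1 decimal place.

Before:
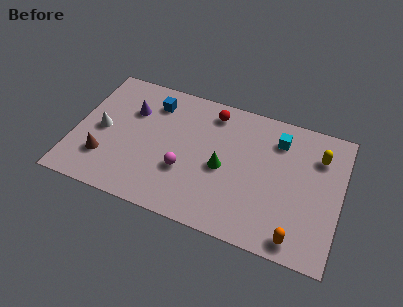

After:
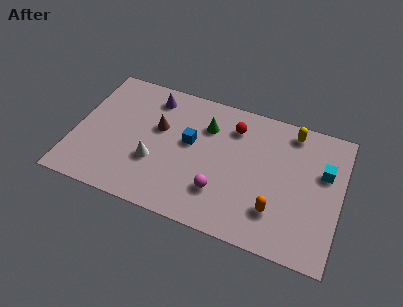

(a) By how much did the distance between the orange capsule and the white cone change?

-4.2

They were about 10.2 units apart before and 6.0 after — 4.2 units closer together.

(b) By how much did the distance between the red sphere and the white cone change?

-1.0

The distance was about 5.9 in the first image and 4.9 in the second, so they moved 1.0 units closer together.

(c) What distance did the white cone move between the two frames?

2.9

From (1.3, 3.7) to (4.0, 2.7), the white cone covered √(2.7² + 1.0²) ≈ 2.9 units.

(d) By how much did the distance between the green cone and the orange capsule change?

+0.6

Before: roughly 4.6 units apart; after: 5.2. That's 0.6 units further apart.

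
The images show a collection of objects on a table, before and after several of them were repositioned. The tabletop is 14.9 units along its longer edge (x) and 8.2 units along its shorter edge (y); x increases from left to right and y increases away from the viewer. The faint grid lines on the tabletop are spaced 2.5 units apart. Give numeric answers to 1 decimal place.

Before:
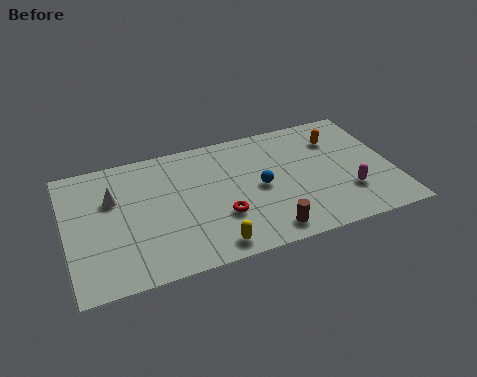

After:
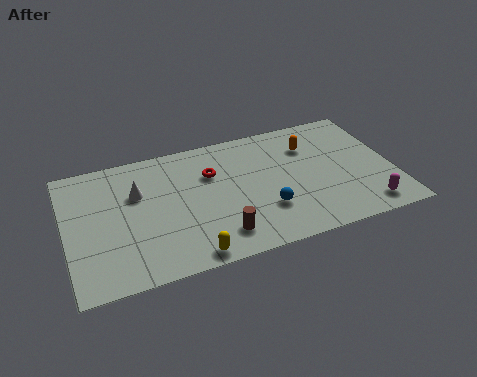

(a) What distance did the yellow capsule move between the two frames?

1.0

From (6.3, 1.0) to (5.3, 0.8), the yellow capsule covered √(1.0² + 0.2²) ≈ 1.0 units.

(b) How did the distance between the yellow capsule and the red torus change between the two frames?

+3.2

The distance was about 1.8 in the first image and 5.0 in the second, so they moved 3.2 units further apart.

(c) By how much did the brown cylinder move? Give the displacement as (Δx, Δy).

(-2.1, 0.5)

The brown cylinder was at about (8.8, 1.1) and moved to about (6.7, 1.6).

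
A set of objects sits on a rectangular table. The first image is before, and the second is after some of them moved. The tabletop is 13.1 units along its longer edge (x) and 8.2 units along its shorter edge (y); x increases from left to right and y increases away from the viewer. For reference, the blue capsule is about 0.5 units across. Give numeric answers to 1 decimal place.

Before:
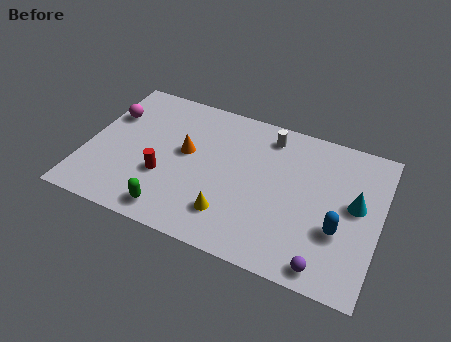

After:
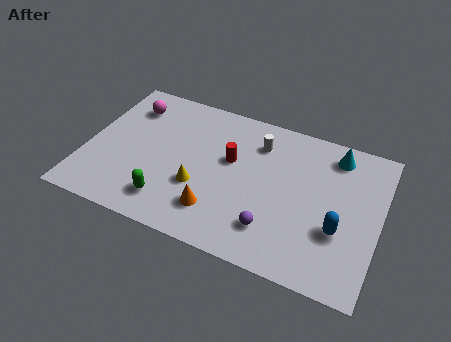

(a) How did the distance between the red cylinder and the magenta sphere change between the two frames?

+1.1

Before: roughly 3.9 units apart; after: 5.0. That's 1.1 units further apart.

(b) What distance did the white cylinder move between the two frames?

0.7

The white cylinder was near (7.9, 6.9) before and (7.5, 6.3) after, so it travelled √(0.4² + 0.6²) ≈ 0.7 units.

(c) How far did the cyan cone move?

2.6

From (12.0, 4.5) to (10.9, 6.9), the cyan cone covered √(1.1² + 2.4²) ≈ 2.6 units.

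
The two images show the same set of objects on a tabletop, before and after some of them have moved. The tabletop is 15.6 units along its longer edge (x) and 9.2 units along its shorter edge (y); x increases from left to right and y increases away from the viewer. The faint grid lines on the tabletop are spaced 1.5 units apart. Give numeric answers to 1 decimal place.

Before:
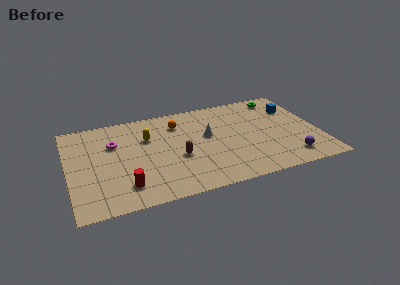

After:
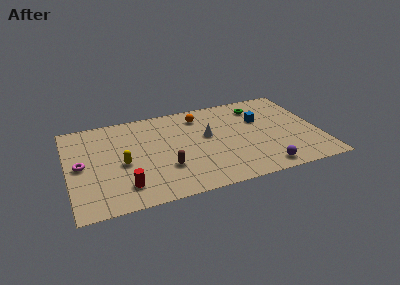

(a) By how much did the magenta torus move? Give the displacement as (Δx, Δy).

(-2.1, -1.6)

From the two frames, the magenta torus sits at roughly (2.9, 6.2) before and (0.8, 4.6) after.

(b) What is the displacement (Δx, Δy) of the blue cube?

(-2.2, -0.6)

The blue cube started near (14.3, 6.6) and ended near (12.1, 6.0).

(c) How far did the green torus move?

1.6

From (13.6, 8.0) to (12.1, 7.4), the green torus covered √(1.5² + 0.6²) ≈ 1.6 units.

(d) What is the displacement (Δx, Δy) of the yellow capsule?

(-1.7, -2.1)

From the two frames, the yellow capsule sits at roughly (5.0, 6.2) before and (3.3, 4.1) after.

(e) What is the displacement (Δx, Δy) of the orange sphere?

(1.4, 0.4)

From the two frames, the orange sphere sits at roughly (7.0, 7.1) before and (8.4, 7.5) after.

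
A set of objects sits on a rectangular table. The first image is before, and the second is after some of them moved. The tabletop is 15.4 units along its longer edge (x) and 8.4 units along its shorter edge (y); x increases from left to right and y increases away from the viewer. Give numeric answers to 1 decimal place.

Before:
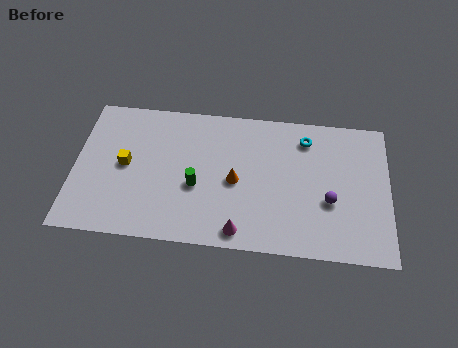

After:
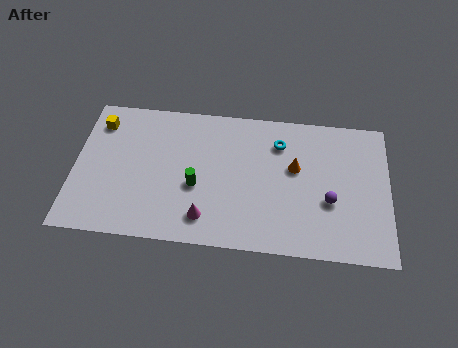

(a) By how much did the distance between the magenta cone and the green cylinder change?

-1.4

Before: roughly 3.3 units apart; after: 1.9. That's 1.4 units closer together.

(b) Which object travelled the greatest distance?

the orange cone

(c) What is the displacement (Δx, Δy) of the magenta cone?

(-1.7, 0.6)

From the two frames, the magenta cone sits at roughly (8.2, 1.0) before and (6.5, 1.6) after.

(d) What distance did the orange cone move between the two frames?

3.1

From (7.9, 3.9) to (10.8, 5.0), the orange cone covered √(2.9² + 1.1²) ≈ 3.1 units.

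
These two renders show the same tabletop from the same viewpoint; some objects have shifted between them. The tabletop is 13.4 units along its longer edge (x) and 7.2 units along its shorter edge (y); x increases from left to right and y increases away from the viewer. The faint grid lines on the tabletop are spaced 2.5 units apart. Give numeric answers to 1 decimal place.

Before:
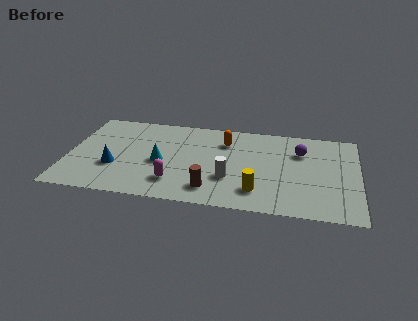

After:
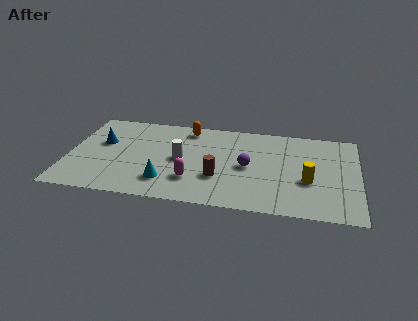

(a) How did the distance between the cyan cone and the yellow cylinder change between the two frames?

+1.8

The distance was about 4.8 in the first image and 6.6 in the second, so they moved 1.8 units further apart.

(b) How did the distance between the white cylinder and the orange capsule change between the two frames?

-0.4

Before: roughly 3.0 units apart; after: 2.6. That's 0.4 units closer together.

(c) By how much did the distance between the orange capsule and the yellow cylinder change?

+2.5

The distance was about 4.1 in the first image and 6.6 in the second, so they moved 2.5 units further apart.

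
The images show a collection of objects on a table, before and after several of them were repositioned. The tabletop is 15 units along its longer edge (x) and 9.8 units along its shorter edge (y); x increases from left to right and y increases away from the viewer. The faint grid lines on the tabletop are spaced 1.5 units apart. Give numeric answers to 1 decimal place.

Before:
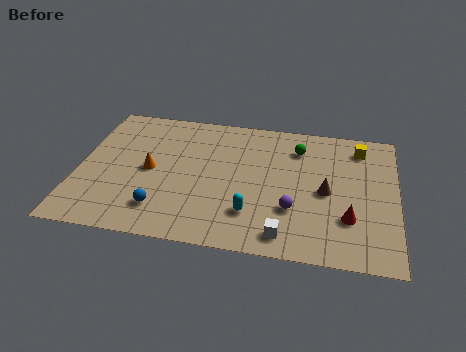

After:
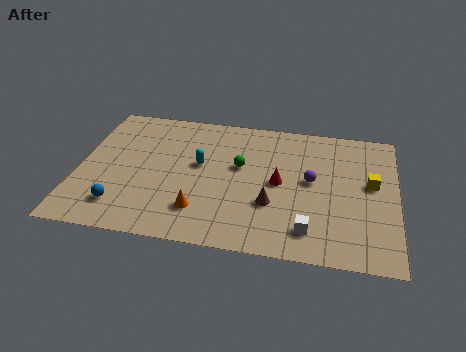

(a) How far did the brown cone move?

2.8

The brown cone was near (11.7, 4.6) before and (9.2, 3.3) after, so it travelled √(2.5² + 1.3²) ≈ 2.8 units.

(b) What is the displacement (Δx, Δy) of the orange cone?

(2.5, -2.5)

The orange cone started near (3.4, 4.8) and ended near (5.9, 2.3).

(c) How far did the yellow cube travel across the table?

2.7

The yellow cube was near (13.2, 8.1) before and (13.8, 5.5) after, so it travelled √(0.6² + 2.6²) ≈ 2.7 units.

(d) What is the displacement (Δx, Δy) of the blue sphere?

(-1.9, -0.1)

From the two frames, the blue sphere sits at roughly (4.1, 2.1) before and (2.2, 2.0) after.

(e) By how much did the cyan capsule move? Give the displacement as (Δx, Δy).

(-2.6, 3.1)

From the two frames, the cyan capsule sits at roughly (8.3, 2.5) before and (5.7, 5.6) after.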